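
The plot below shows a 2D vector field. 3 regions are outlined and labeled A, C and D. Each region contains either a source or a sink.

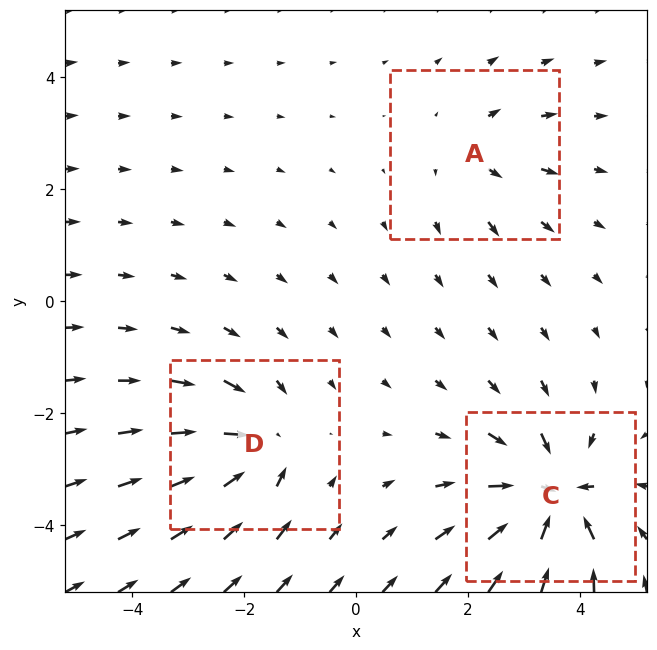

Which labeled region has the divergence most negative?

Divergence at each region's feature centre — A: about +2, C: about -6, D: about -4. Region C is most negative.

C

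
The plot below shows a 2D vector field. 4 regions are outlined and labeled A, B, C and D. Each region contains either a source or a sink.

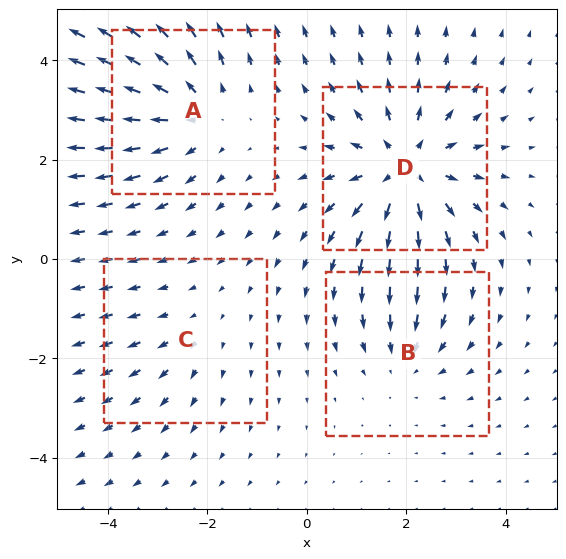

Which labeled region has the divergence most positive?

D

Divergence at each region's feature centre — A: about +4, B: about -3, C: about +2, D: about +6. Region D is most positive.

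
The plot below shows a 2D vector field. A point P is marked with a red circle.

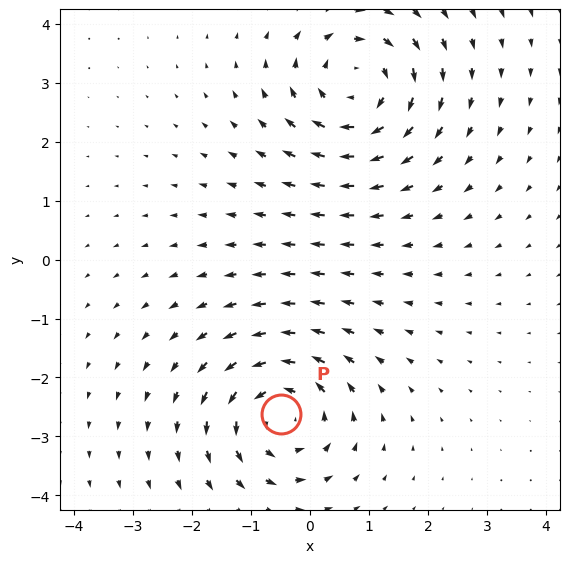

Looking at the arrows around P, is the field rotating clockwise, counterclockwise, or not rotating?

Near P at (-0.5, -2.6) the arrows circulate counterclockwise. The curl (z-component) there is about +5; positive curl means counterclockwise rotation.

counterclockwise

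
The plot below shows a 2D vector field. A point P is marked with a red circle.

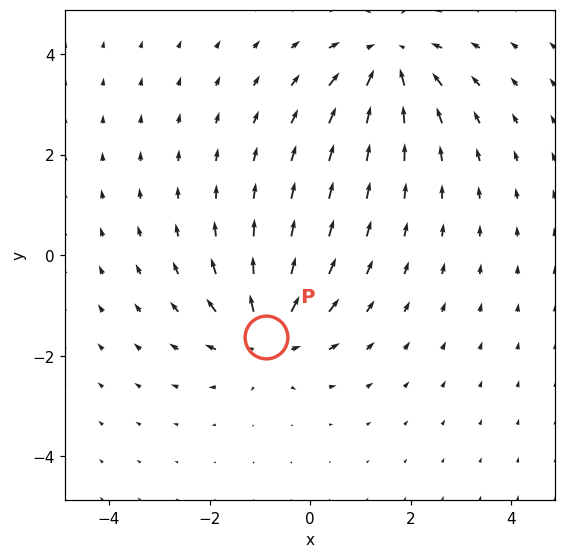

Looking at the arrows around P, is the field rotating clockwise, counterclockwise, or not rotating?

not rotating

Near P at (-0.9, -1.6) the arrows show no circulation. The curl there is ≈0.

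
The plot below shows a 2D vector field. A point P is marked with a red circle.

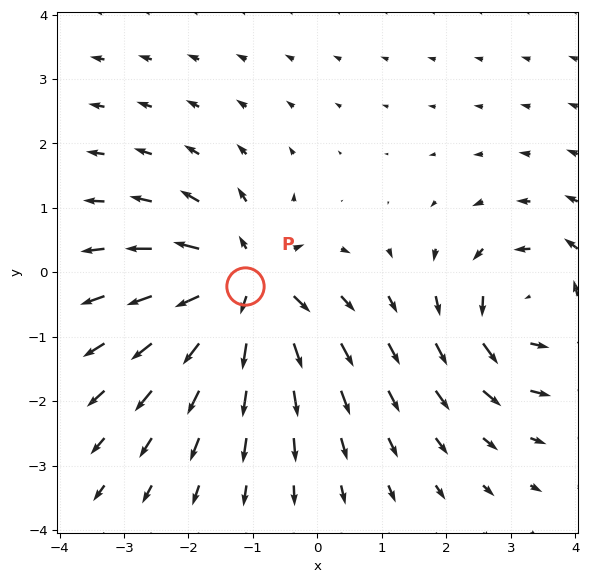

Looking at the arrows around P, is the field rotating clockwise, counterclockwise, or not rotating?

Near P at (-1.1, -0.2) the arrows show no circulation. The curl there is ≈0.

not rotating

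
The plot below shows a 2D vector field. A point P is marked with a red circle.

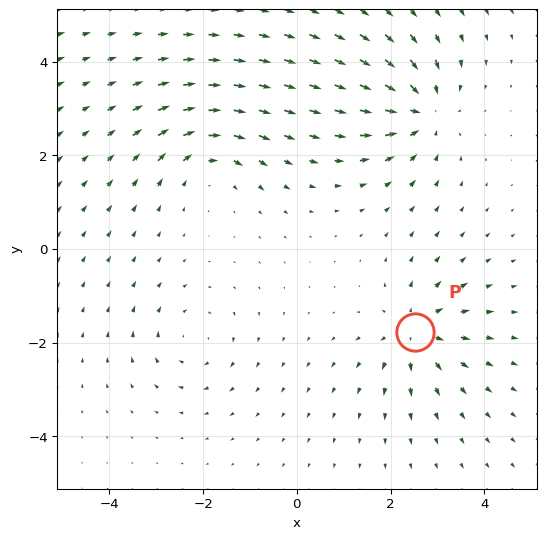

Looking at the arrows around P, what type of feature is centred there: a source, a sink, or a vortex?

At P (2.5, -1.8) the arrows spread outward. Divergence about +5, curl ≈0 — positive divergence with near-zero curl is a source.

source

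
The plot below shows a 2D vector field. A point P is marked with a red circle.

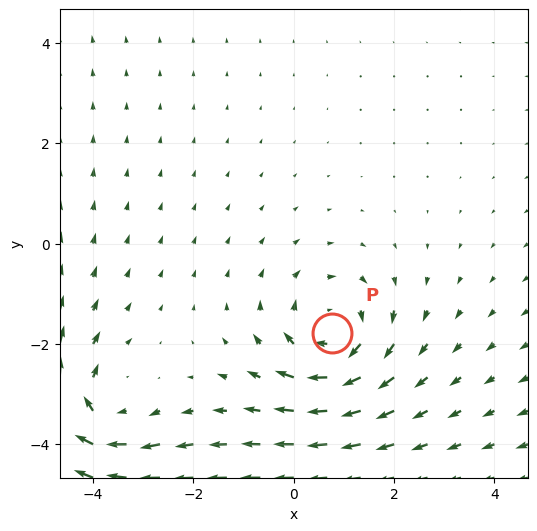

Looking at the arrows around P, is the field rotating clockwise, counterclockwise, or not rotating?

clockwise

Near P at (0.8, -1.8) the arrows circulate clockwise. The curl (z-component) there is about -4; negative curl means clockwise rotation.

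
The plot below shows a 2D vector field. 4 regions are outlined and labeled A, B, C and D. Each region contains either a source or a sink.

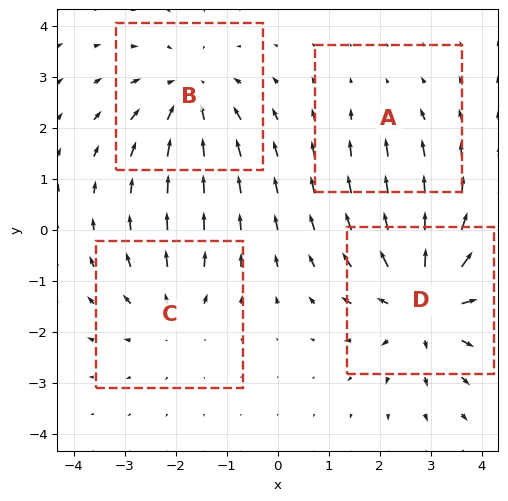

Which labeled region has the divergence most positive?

D

Divergence at each region's feature centre — A: about -2, B: about -4, C: about +3, D: about +6. Region D is most positive.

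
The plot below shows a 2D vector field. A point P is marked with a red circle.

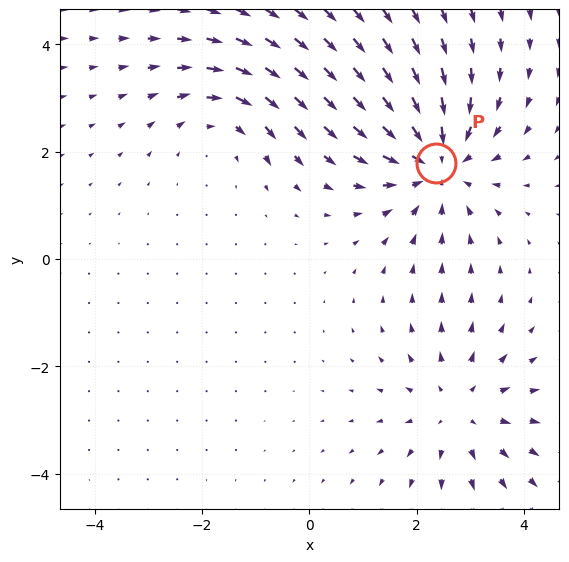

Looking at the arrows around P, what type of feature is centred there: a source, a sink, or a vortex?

sink

At P (2.4, 1.8) the arrows converge inward. Divergence about -4, curl ≈0 — negative divergence with near-zero curl is a sink.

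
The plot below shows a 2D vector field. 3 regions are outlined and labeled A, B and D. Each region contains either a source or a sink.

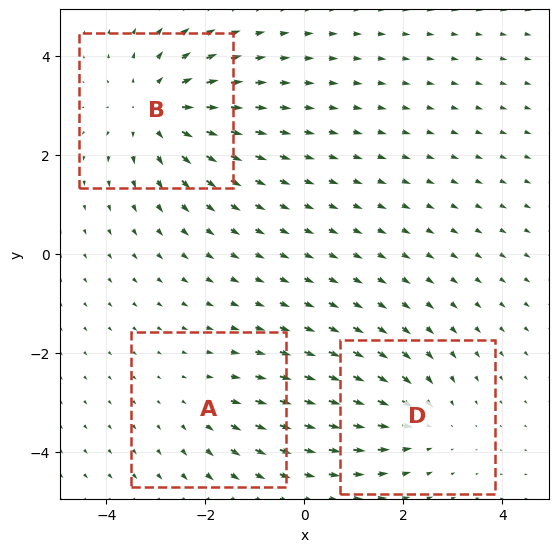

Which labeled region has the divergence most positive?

B

Divergence at each region's feature centre — A: about +2, B: about +4, D: about -3. Region B is most positive.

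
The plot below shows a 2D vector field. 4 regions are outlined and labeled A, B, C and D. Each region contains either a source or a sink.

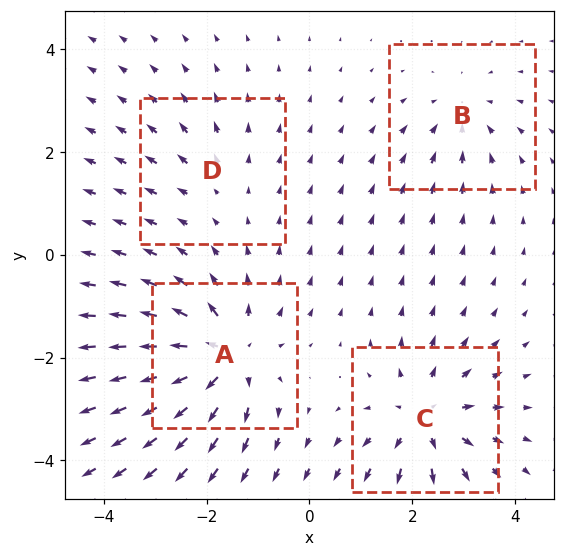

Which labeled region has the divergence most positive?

A

Divergence at each region's feature centre — A: about +7, B: about -3, C: about +6, D: about +2. Region A is most positive.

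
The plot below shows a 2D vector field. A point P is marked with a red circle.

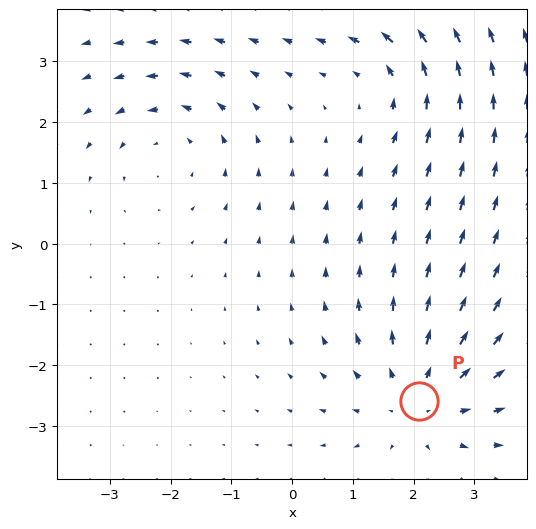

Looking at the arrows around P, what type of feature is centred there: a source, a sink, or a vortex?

At P (2.1, -2.6) the arrows spread outward. Divergence about +4, curl ≈0 — positive divergence with near-zero curl is a source.

source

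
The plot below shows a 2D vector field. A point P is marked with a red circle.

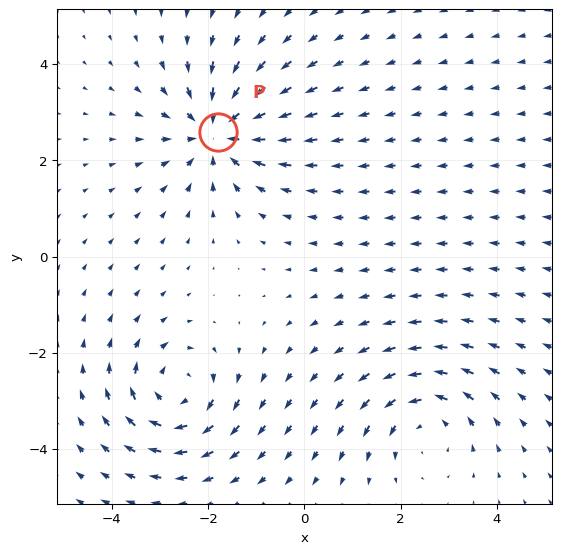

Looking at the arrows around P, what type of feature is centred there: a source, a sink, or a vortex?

At P (-1.8, 2.6) the arrows converge inward. Divergence about -4, curl ≈0 — negative divergence with near-zero curl is a sink.

sink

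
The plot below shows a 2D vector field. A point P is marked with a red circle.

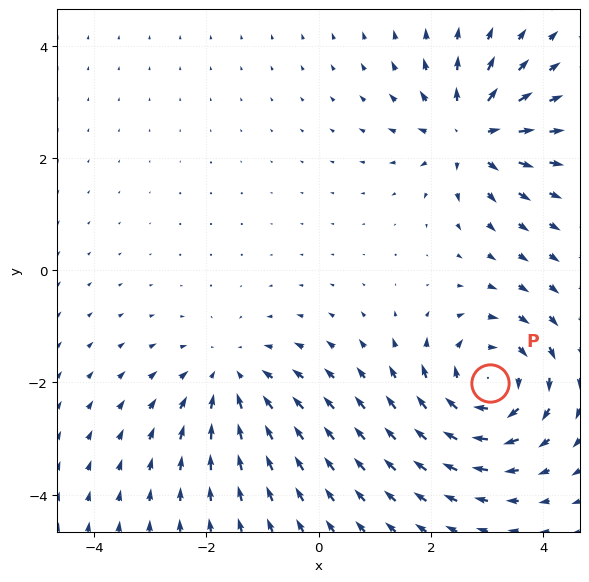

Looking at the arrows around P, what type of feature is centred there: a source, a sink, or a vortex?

At P (3.1, -2.0) the arrows circulate clockwise. Divergence ≈0, curl about -3 — near-zero divergence with nonzero curl is a vortex.

vortex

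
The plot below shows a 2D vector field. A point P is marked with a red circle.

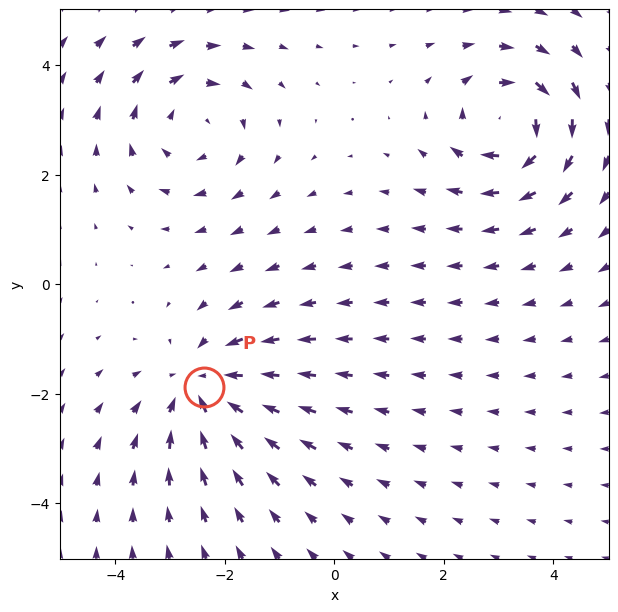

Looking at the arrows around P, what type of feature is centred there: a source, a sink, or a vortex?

At P (-2.4, -1.9) the arrows converge inward. Divergence about -4, curl ≈0 — negative divergence with near-zero curl is a sink.

sink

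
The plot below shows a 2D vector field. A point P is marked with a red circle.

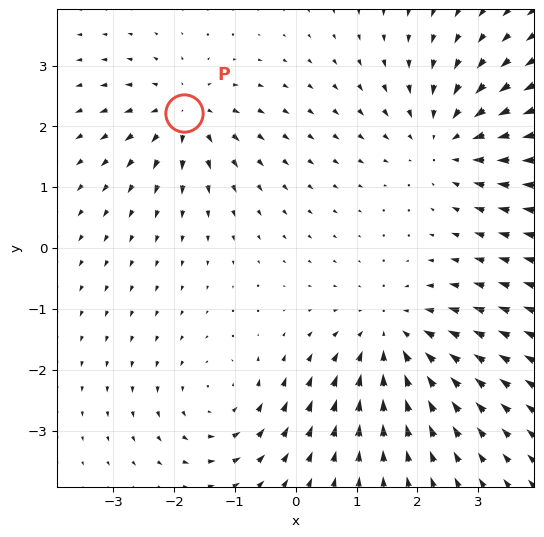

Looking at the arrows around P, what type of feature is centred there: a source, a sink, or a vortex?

source

At P (-1.8, 2.2) the arrows spread outward. Divergence about +5, curl ≈0 — positive divergence with near-zero curl is a source.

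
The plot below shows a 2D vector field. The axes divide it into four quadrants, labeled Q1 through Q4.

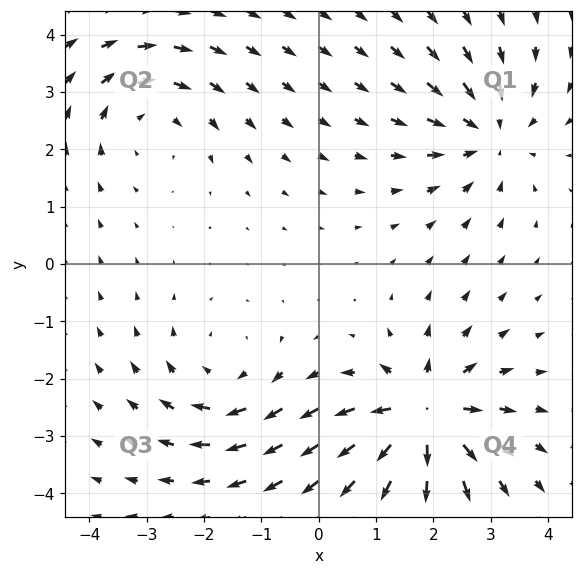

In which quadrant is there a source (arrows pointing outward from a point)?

The source sits at approximately (1.8, -2.6), which lies in quadrant Q4. The divergence there is about +7, positive as expected for a source.

Q4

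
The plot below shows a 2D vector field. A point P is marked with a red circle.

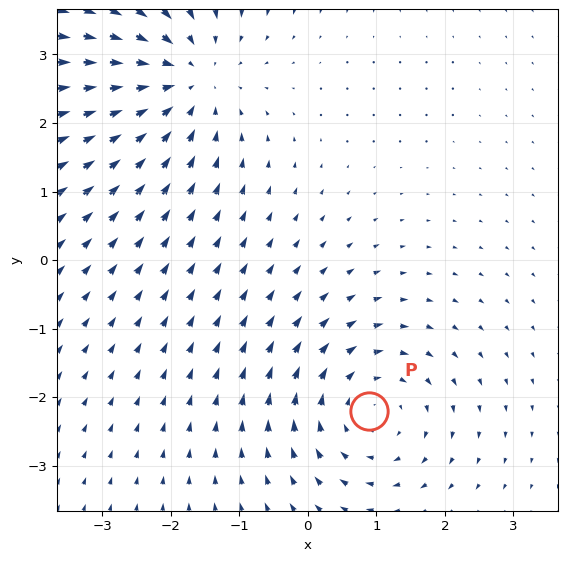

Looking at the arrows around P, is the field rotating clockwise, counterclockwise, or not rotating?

clockwise

Near P at (0.9, -2.2) the arrows circulate clockwise. The curl (z-component) there is about -3; negative curl means clockwise rotation.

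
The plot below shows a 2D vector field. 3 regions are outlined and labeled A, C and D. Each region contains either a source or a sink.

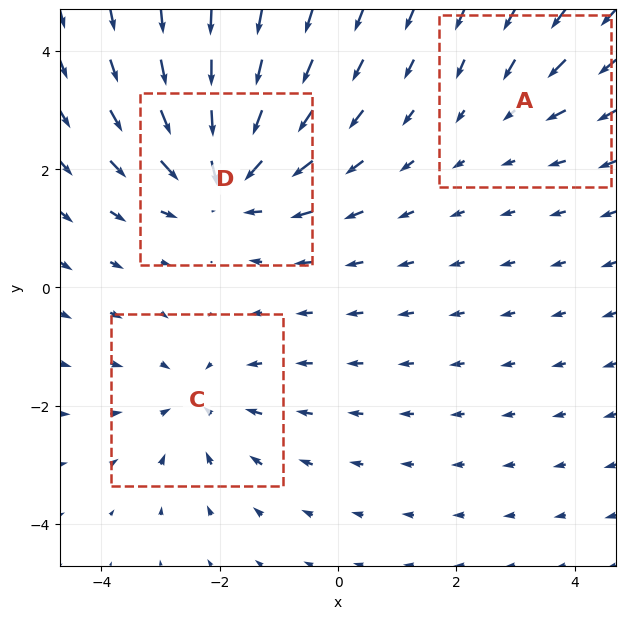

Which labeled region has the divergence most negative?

D

Divergence at each region's feature centre — A: about -2, C: about -3, D: about -5. Region D is most negative.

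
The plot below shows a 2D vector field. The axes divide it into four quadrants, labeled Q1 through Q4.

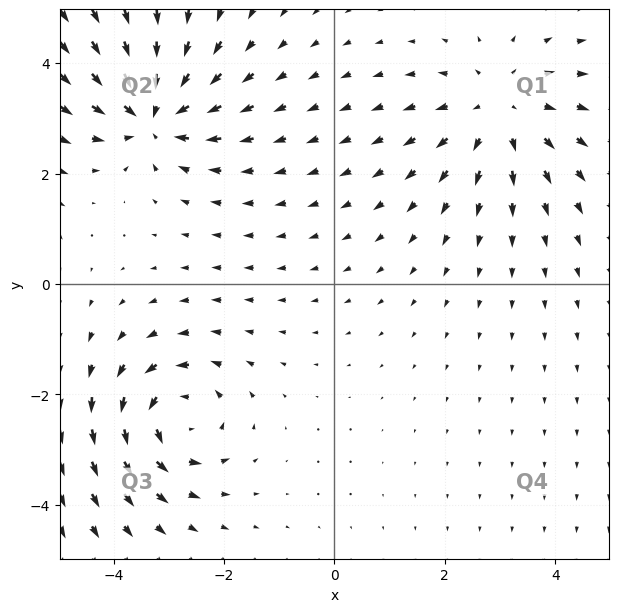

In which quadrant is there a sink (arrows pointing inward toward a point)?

Q2

The sink sits at approximately (-3.3, 3.1), which lies in quadrant Q2. The divergence there is about -4, negative as expected for a sink.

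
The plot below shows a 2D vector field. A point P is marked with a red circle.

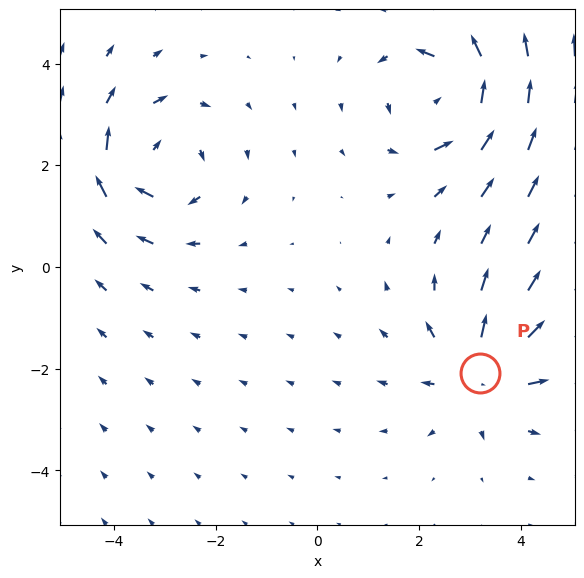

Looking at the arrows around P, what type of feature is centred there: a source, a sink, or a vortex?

At P (3.2, -2.1) the arrows spread outward. Divergence about +5, curl ≈0 — positive divergence with near-zero curl is a source.

source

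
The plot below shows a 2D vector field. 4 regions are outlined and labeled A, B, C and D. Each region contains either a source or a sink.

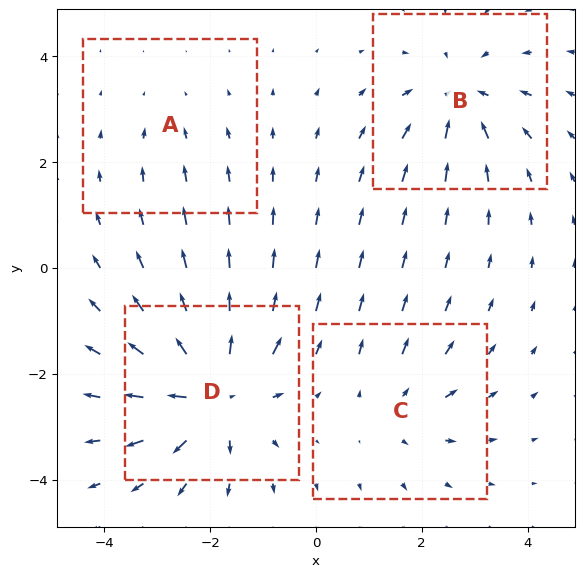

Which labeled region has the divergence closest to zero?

A

Divergence at each region's feature centre — A: about -2, B: about -5, C: about +3, D: about +7. Region A is closest to zero.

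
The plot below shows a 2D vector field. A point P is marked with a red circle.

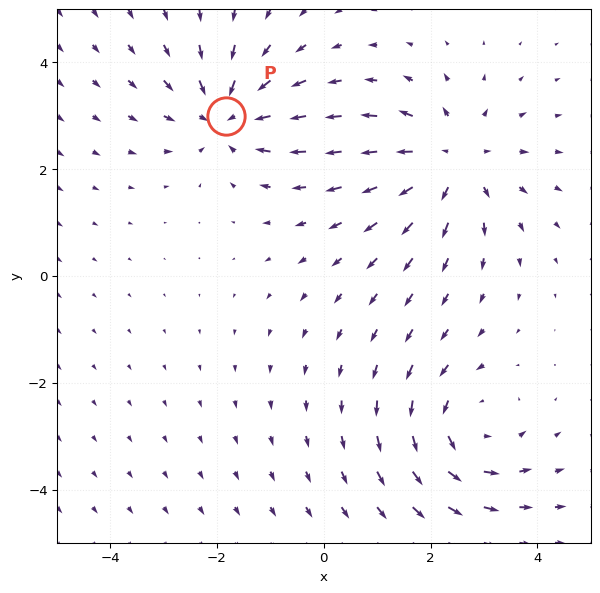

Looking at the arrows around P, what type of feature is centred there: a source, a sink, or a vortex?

At P (-1.8, 3.0) the arrows converge inward. Divergence about -3, curl ≈0 — negative divergence with near-zero curl is a sink.

sink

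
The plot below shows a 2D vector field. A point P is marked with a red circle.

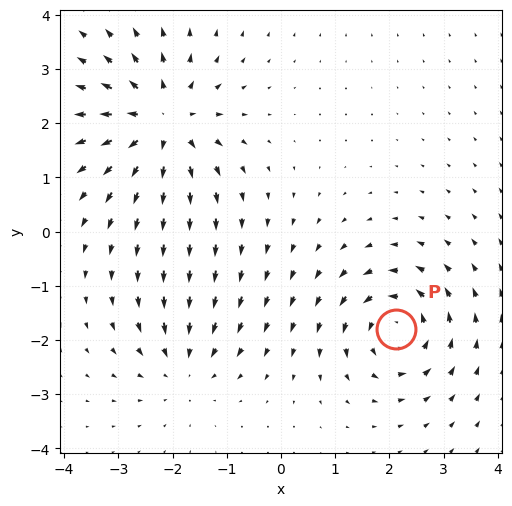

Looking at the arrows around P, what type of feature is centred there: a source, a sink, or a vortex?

At P (2.1, -1.8) the arrows circulate counterclockwise. Divergence ≈0, curl about +5 — near-zero divergence with nonzero curl is a vortex.

vortex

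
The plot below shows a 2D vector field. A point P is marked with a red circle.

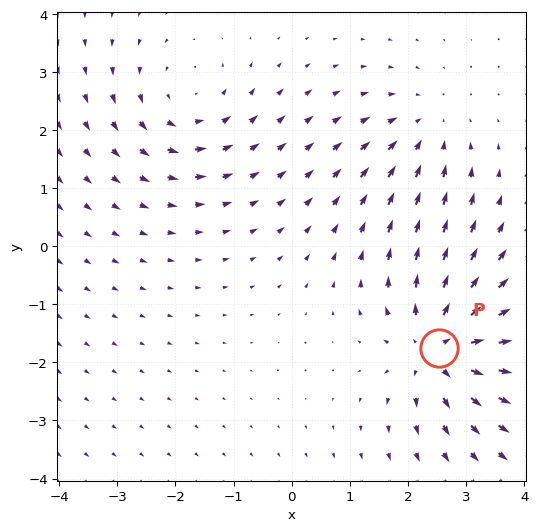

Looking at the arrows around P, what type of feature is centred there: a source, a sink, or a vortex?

source

At P (2.5, -1.7) the arrows spread outward. Divergence about +5, curl ≈0 — positive divergence with near-zero curl is a source.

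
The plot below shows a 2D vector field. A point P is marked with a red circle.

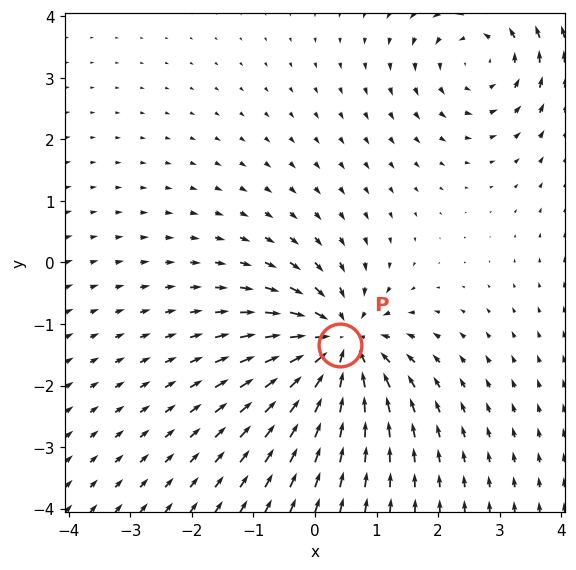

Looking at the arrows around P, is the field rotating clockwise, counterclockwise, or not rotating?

not rotating

Near P at (0.4, -1.3) the arrows show no circulation. The curl there is ≈0.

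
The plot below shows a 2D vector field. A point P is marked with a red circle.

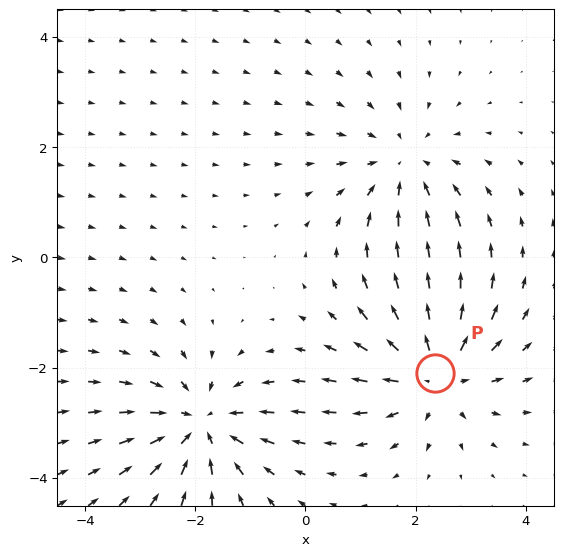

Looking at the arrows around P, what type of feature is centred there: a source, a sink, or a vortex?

At P (2.4, -2.1) the arrows spread outward. Divergence about +5, curl ≈0 — positive divergence with near-zero curl is a source.

source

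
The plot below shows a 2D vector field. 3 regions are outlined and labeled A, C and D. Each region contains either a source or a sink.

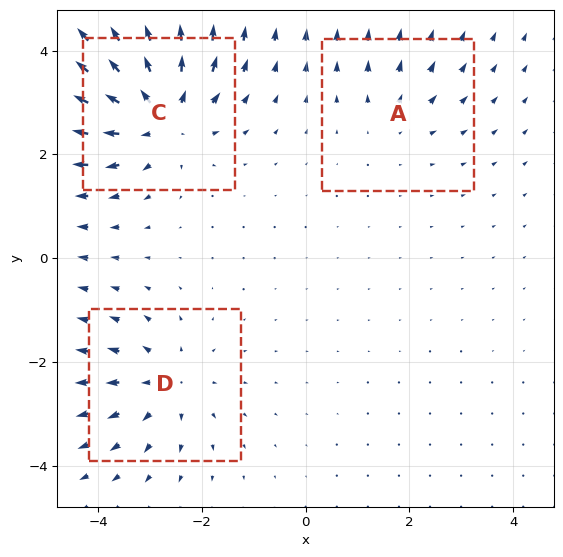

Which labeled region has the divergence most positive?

Divergence at each region's feature centre — A: about +2, C: about +5, D: about +3. Region C is most positive.

C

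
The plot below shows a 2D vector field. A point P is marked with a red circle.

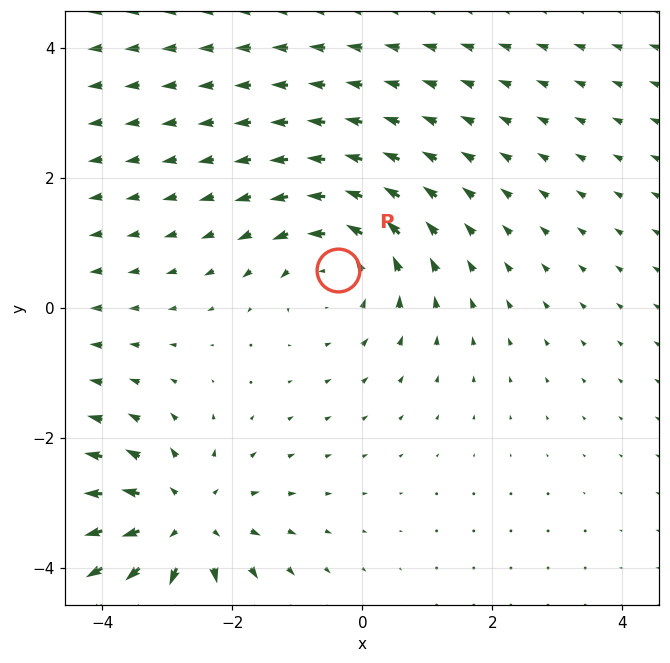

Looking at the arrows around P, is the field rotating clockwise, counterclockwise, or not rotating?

counterclockwise

Near P at (-0.4, 0.6) the arrows circulate counterclockwise. The curl (z-component) there is about +3; positive curl means counterclockwise rotation.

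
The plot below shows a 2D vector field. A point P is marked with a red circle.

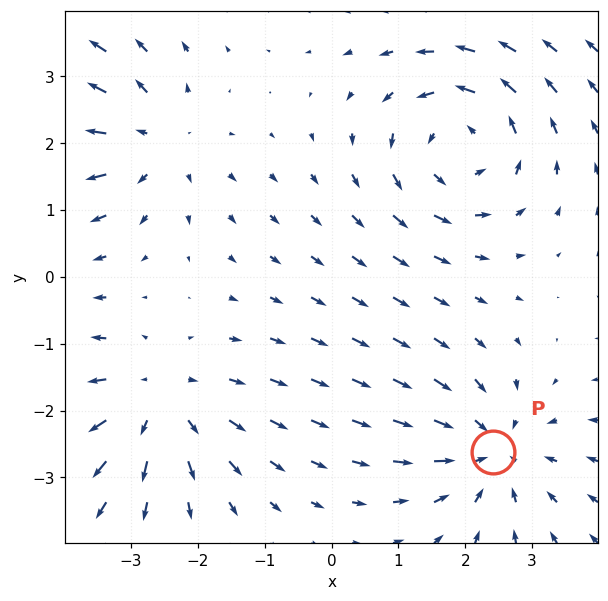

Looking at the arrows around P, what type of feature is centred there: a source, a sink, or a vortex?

sink

At P (2.4, -2.6) the arrows converge inward. Divergence about -3, curl ≈0 — negative divergence with near-zero curl is a sink.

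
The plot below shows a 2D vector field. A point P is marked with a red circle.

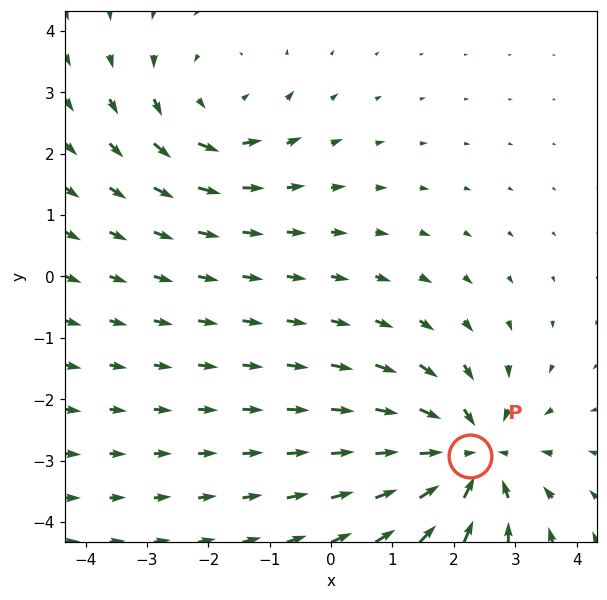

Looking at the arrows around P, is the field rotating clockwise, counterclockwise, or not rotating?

not rotating

Near P at (2.3, -2.9) the arrows show no circulation. The curl there is ≈0.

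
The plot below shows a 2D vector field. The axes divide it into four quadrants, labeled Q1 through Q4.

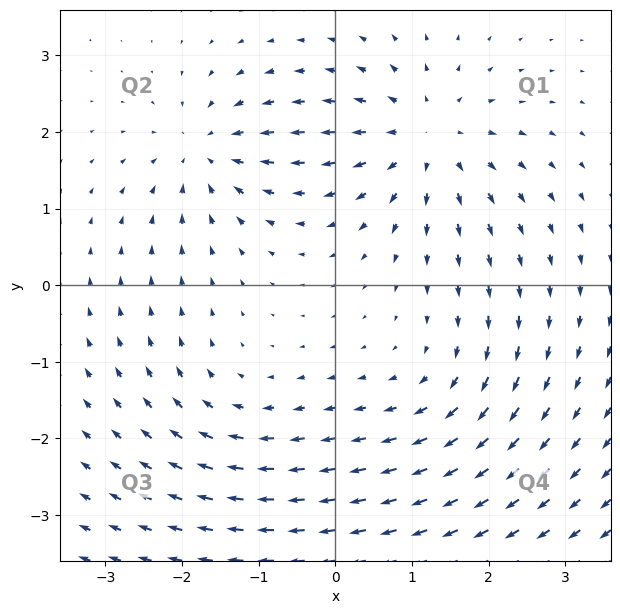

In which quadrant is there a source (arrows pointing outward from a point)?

The source sits at approximately (1.2, 1.9), which lies in quadrant Q1. The divergence there is about +5, positive as expected for a source.

Q1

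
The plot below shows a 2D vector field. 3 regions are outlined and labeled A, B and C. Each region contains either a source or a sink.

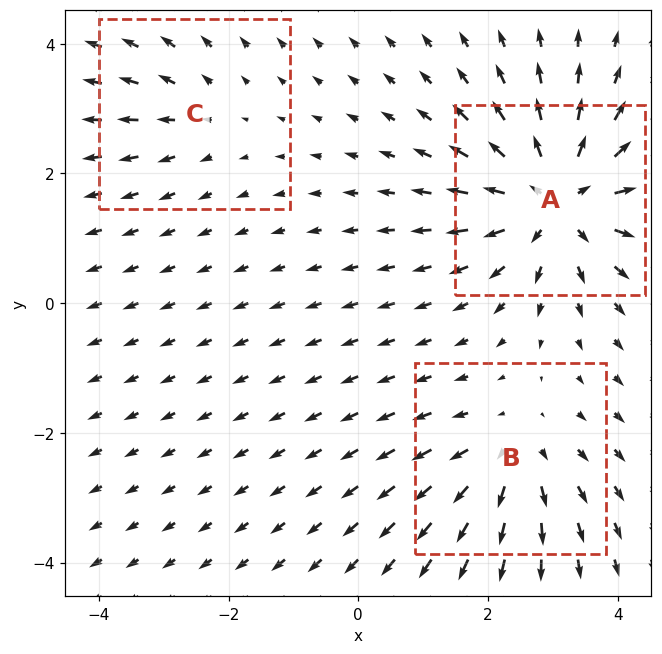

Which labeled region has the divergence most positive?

A

Divergence at each region's feature centre — A: about +5, B: about +3, C: about +2. Region A is most positive.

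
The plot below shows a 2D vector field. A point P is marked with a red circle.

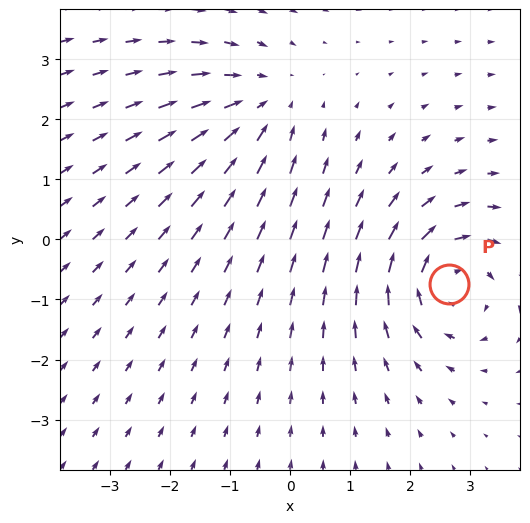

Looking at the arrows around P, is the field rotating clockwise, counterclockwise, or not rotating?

clockwise

Near P at (2.6, -0.7) the arrows circulate clockwise. The curl (z-component) there is about -4; negative curl means clockwise rotation.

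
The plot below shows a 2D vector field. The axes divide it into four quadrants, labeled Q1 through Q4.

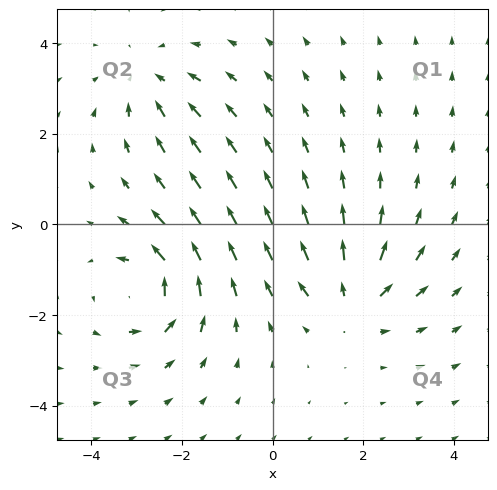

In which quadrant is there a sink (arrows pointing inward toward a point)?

The sink sits at approximately (-2.7, 3.2), which lies in quadrant Q2. The divergence there is about -2, negative as expected for a sink.

Q2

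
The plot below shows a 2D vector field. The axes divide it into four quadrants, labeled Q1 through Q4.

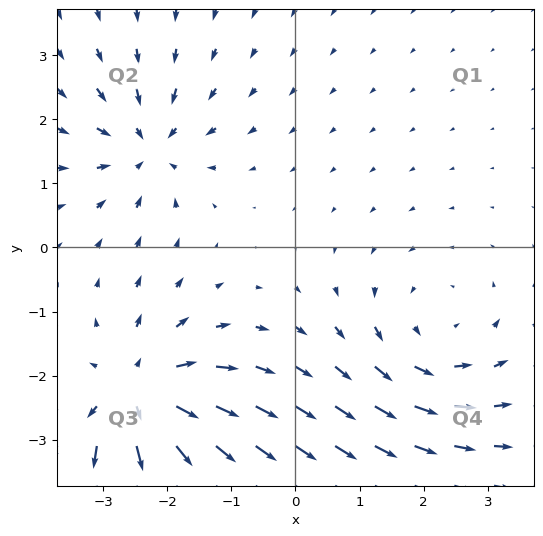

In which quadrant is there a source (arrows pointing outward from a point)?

The source sits at approximately (-2.4, -2.3), which lies in quadrant Q3. The divergence there is about +6, positive as expected for a source.

Q3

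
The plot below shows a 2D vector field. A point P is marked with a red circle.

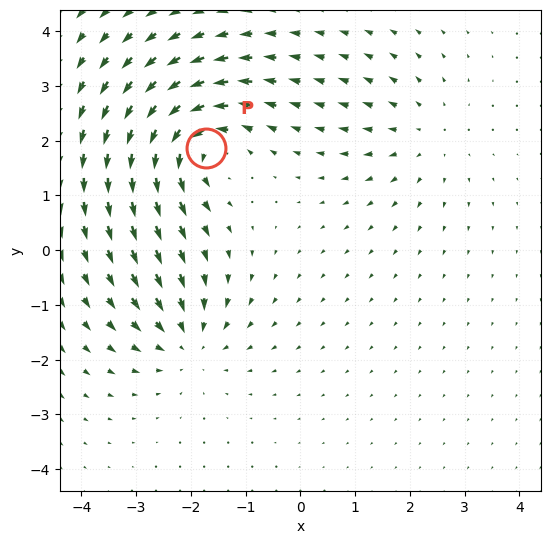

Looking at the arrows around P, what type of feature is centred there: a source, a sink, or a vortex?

At P (-1.7, 1.9) the arrows circulate counterclockwise. Divergence ≈0, curl about +5 — near-zero divergence with nonzero curl is a vortex.

vortex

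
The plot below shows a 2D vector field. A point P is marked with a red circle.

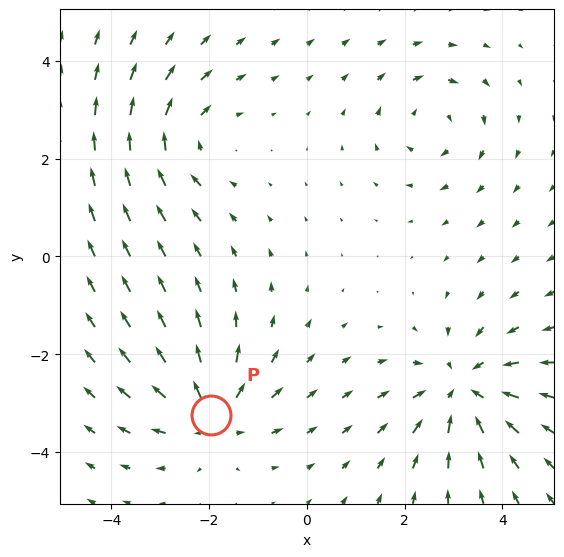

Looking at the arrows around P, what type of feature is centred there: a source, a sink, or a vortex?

At P (-2.0, -3.2) the arrows spread outward. Divergence about +4, curl ≈0 — positive divergence with near-zero curl is a source.

source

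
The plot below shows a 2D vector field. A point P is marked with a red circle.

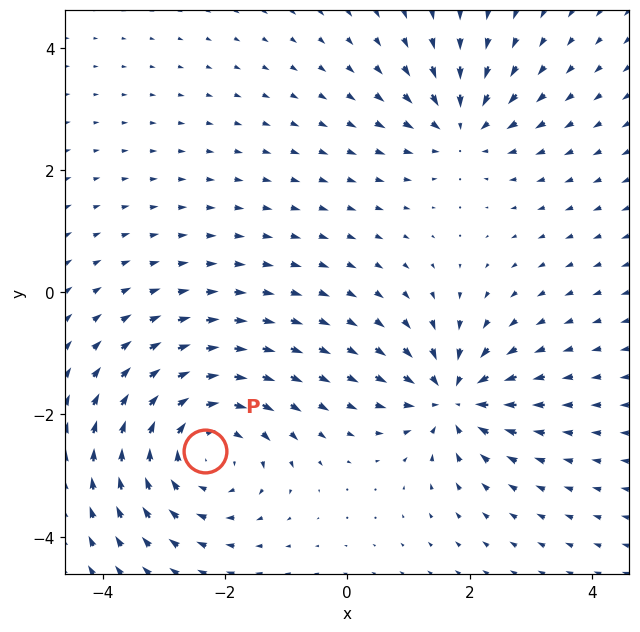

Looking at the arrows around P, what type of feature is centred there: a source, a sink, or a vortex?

At P (-2.3, -2.6) the arrows circulate clockwise. Divergence ≈0, curl about -4 — near-zero divergence with nonzero curl is a vortex.

vortex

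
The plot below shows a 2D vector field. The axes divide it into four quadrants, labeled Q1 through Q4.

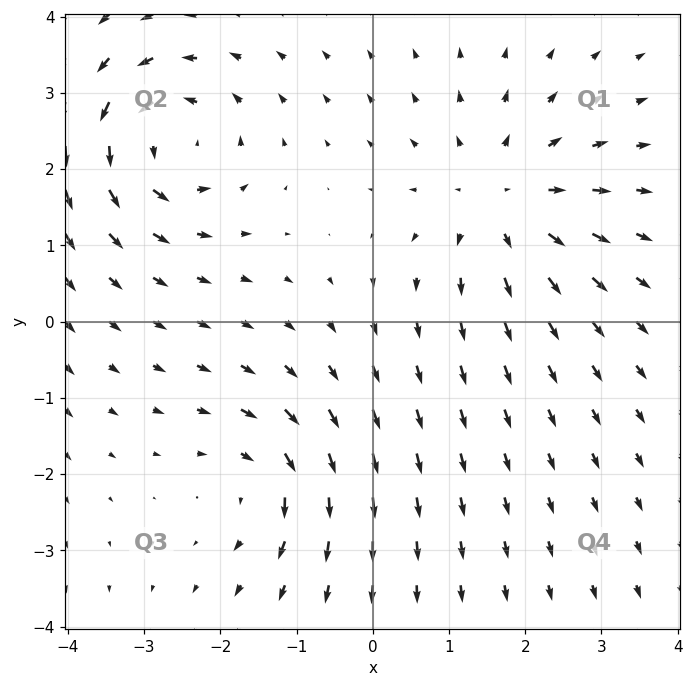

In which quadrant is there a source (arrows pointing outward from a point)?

The source sits at approximately (1.7, 1.6), which lies in quadrant Q1. The divergence there is about +4, positive as expected for a source.

Q1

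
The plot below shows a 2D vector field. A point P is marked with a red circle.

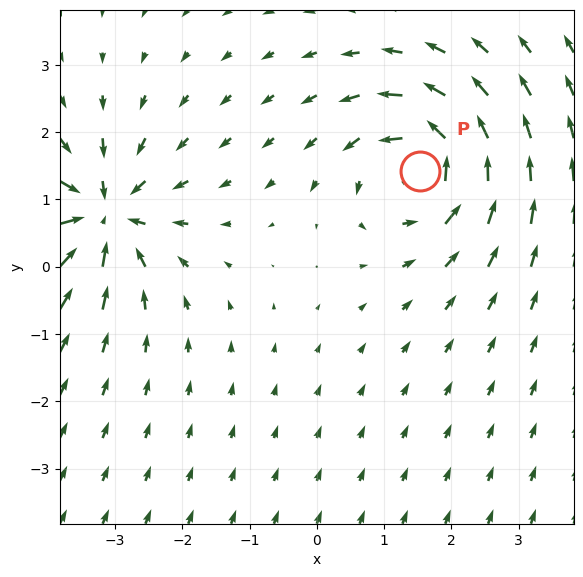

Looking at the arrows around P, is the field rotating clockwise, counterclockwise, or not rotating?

Near P at (1.5, 1.4) the arrows circulate counterclockwise. The curl (z-component) there is about +6; positive curl means counterclockwise rotation.

counterclockwise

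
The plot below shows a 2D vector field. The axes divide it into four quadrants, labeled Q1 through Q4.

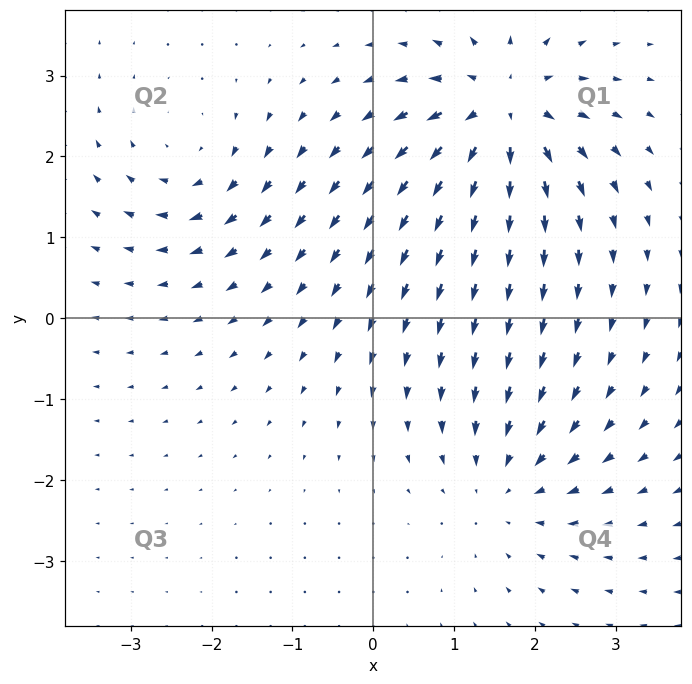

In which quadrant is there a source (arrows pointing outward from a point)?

The source sits at approximately (1.6, 2.6), which lies in quadrant Q1. The divergence there is about +6, positive as expected for a source.

Q1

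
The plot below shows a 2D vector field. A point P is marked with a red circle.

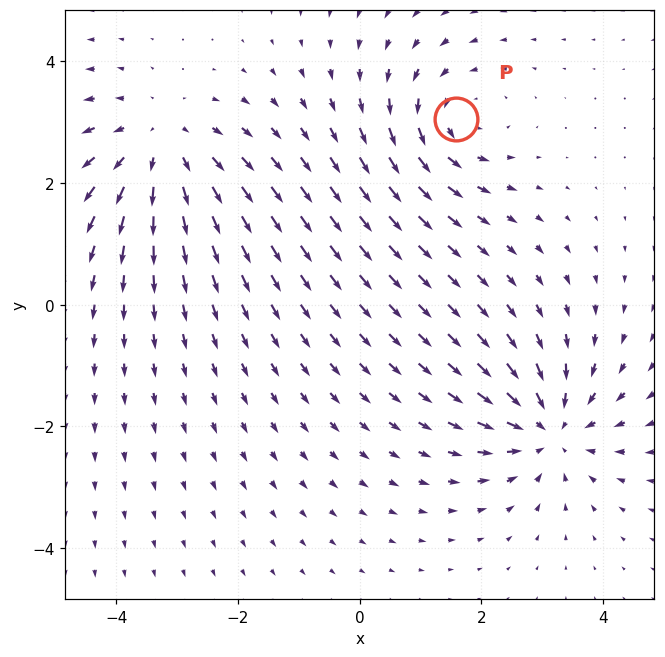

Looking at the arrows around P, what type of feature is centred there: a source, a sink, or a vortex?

At P (1.6, 3.0) the arrows circulate counterclockwise. Divergence ≈0, curl about +3 — near-zero divergence with nonzero curl is a vortex.

vortex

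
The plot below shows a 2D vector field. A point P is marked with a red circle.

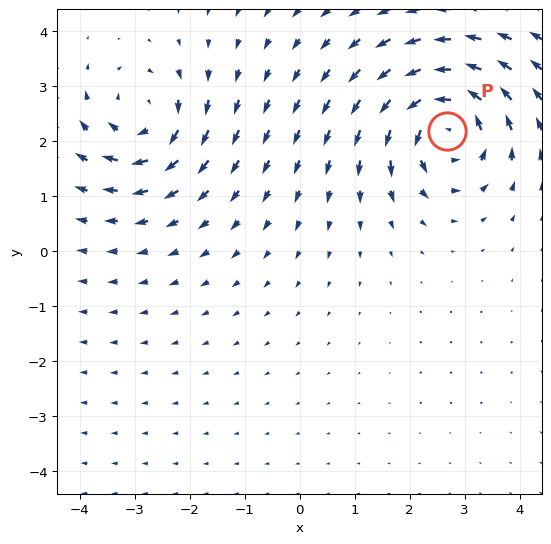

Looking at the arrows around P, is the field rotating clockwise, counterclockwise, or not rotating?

Near P at (2.7, 2.2) the arrows circulate counterclockwise. The curl (z-component) there is about +5; positive curl means counterclockwise rotation.

counterclockwise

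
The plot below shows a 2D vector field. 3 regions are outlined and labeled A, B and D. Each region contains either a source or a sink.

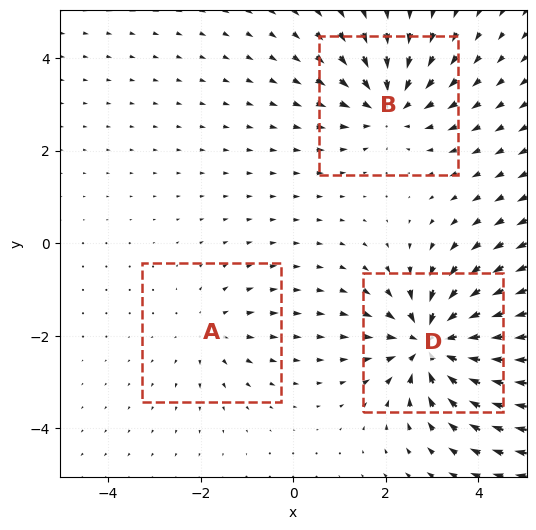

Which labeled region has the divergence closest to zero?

Divergence at each region's feature centre — A: about +2, B: about -3, D: about -5. Region A is closest to zero.

A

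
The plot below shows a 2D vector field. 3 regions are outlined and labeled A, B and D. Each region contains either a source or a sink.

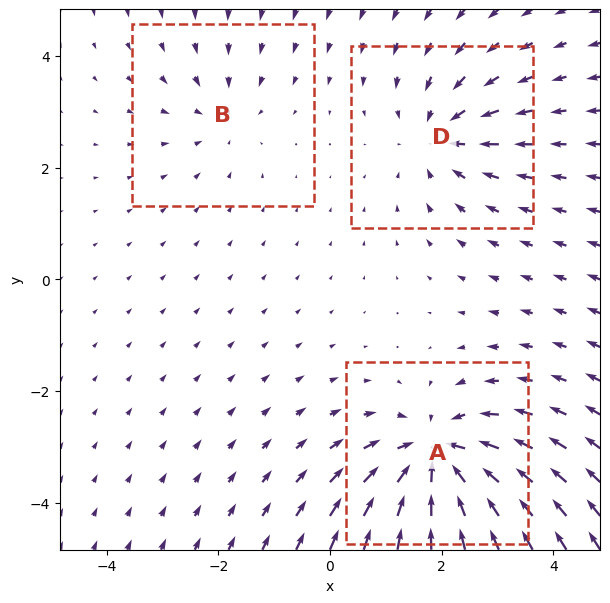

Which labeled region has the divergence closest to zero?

Divergence at each region's feature centre — A: about -5, B: about -2, D: about -3. Region B is closest to zero.

B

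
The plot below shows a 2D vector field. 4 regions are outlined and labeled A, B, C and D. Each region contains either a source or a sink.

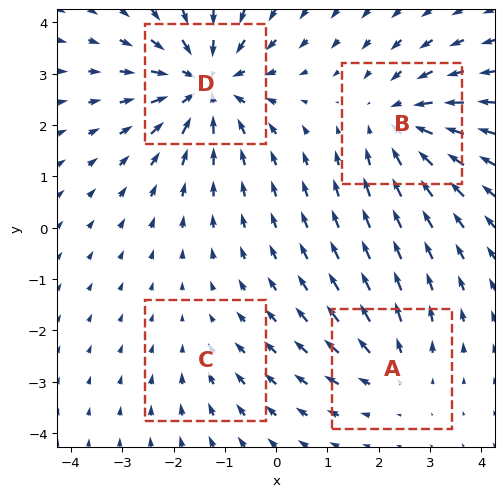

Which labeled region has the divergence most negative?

Divergence at each region's feature centre — A: about +3, B: about -4, C: about -2, D: about -6. Region D is most negative.

D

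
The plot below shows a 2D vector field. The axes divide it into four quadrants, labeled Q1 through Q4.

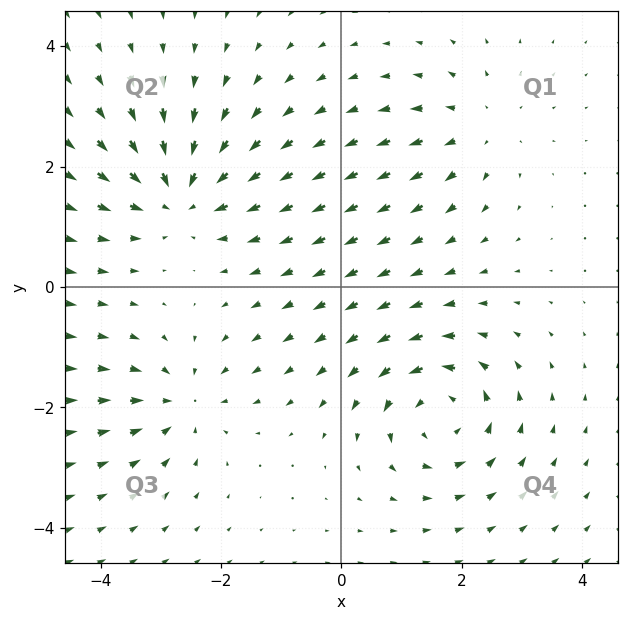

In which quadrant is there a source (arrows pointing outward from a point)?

Q1

The source sits at approximately (2.3, 2.6), which lies in quadrant Q1. The divergence there is about +3, positive as expected for a source.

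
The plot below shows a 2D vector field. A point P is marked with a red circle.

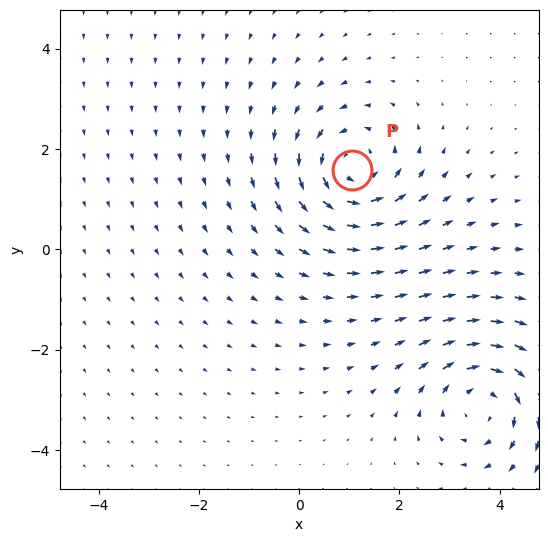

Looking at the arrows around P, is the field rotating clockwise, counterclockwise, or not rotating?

counterclockwise

Near P at (1.1, 1.6) the arrows circulate counterclockwise. The curl (z-component) there is about +5; positive curl means counterclockwise rotation.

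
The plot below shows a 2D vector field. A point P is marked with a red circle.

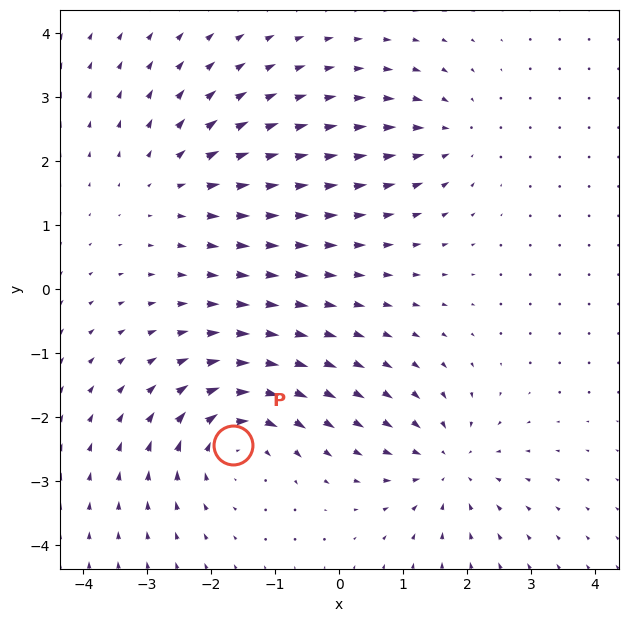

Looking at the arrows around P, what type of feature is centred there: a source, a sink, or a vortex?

At P (-1.7, -2.4) the arrows circulate clockwise. Divergence ≈0, curl about -6 — near-zero divergence with nonzero curl is a vortex.

vortex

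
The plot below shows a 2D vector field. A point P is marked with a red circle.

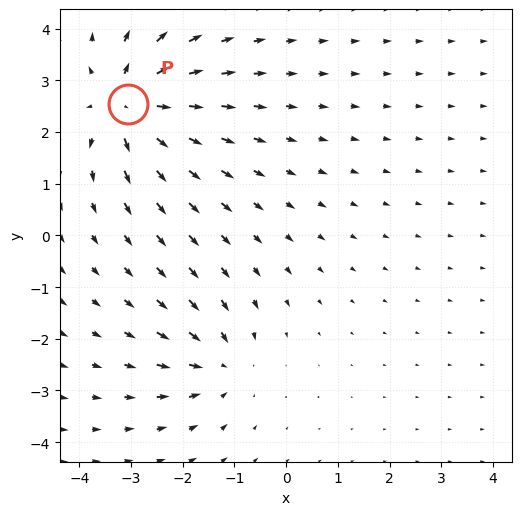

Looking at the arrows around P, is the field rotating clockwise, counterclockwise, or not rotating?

not rotating

Near P at (-3.1, 2.5) the arrows show no circulation. The curl there is ≈0.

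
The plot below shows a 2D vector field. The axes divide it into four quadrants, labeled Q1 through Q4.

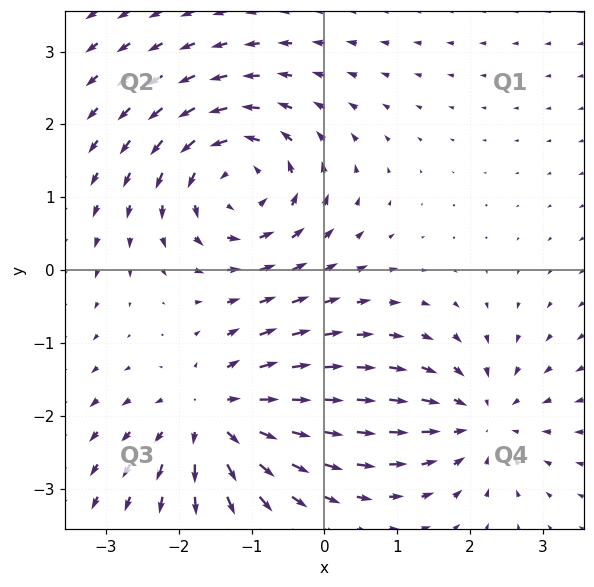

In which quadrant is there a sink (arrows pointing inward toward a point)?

The sink sits at approximately (2.1, -2.1), which lies in quadrant Q4. The divergence there is about -4, negative as expected for a sink.

Q4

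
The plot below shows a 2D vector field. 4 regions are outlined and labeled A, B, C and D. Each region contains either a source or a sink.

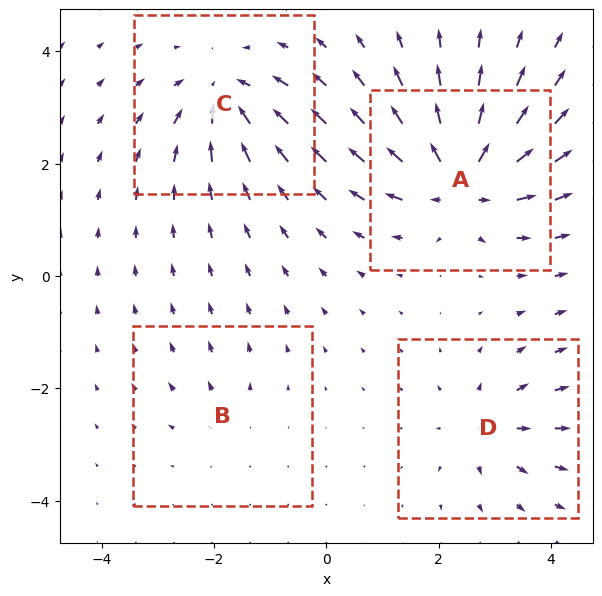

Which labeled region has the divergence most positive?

Divergence at each region's feature centre — A: about +8, B: about +2, C: about -6, D: about +4. Region A is most positive.

A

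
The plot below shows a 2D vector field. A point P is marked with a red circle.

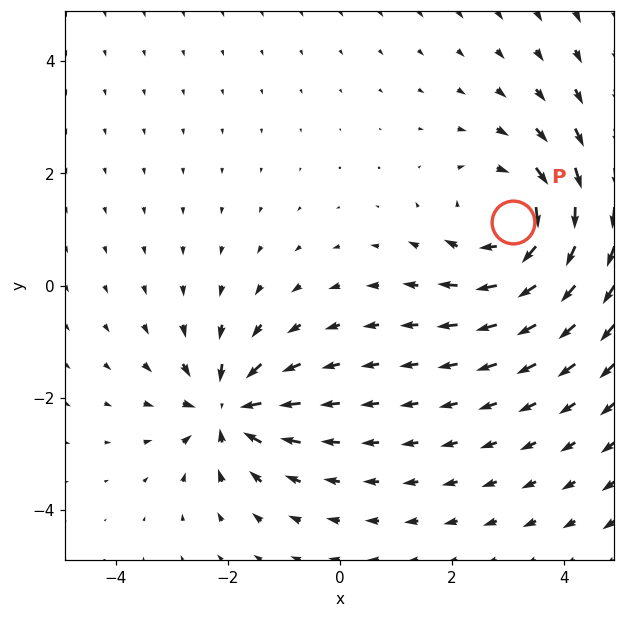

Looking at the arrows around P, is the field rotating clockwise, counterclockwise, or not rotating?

Near P at (3.1, 1.1) the arrows circulate clockwise. The curl (z-component) there is about -4; negative curl means clockwise rotation.

clockwise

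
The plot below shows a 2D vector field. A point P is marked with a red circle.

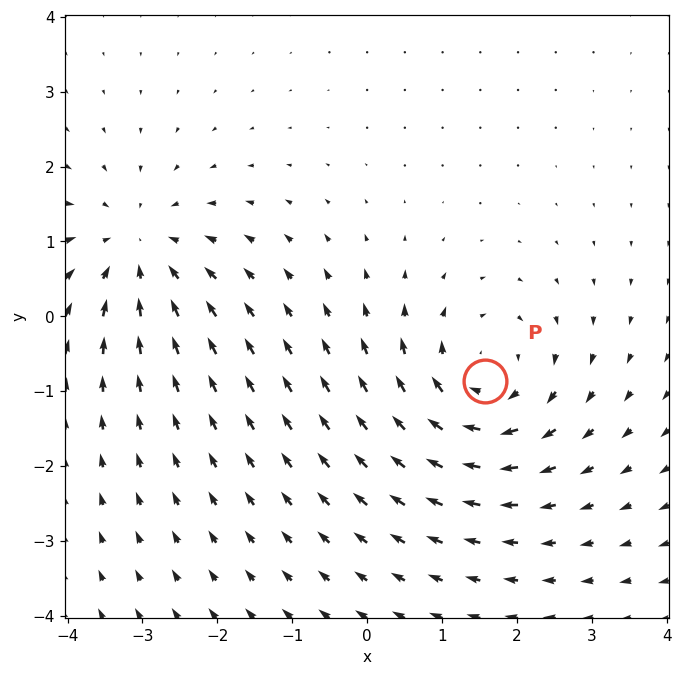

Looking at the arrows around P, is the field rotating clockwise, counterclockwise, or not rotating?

Near P at (1.6, -0.9) the arrows circulate clockwise. The curl (z-component) there is about -4; negative curl means clockwise rotation.

clockwise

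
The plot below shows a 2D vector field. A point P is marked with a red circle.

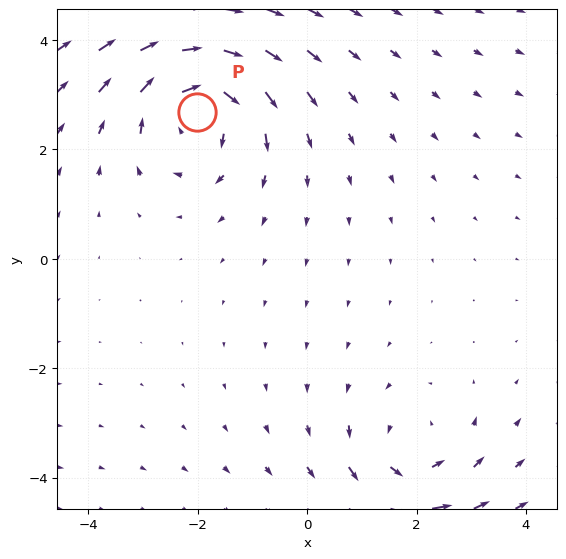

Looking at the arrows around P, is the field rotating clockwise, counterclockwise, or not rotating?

clockwise

Near P at (-2.0, 2.7) the arrows circulate clockwise. The curl (z-component) there is about -4; negative curl means clockwise rotation.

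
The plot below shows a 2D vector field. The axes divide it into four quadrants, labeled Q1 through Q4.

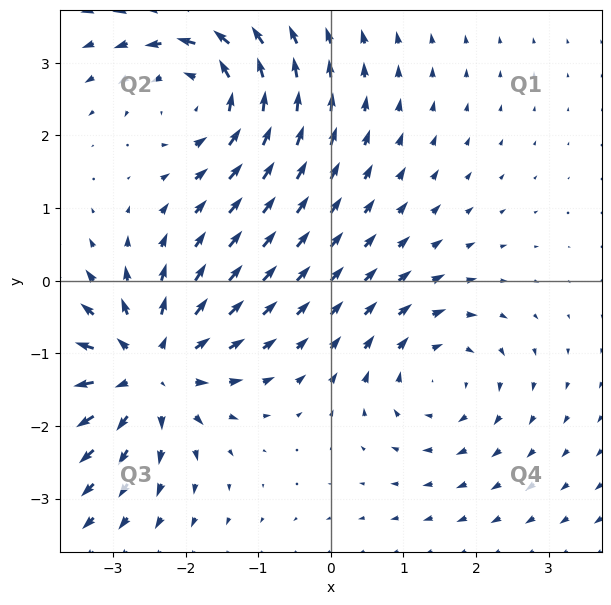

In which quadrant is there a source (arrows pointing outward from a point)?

Q3

The source sits at approximately (-2.5, -1.2), which lies in quadrant Q3. The divergence there is about +5, positive as expected for a source.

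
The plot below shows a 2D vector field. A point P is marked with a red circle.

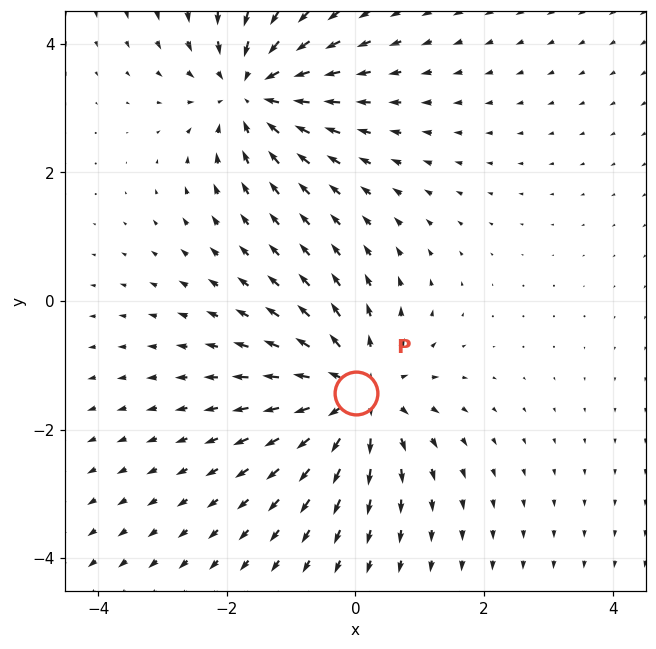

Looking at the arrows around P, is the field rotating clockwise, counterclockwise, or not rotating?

Near P at (0.0, -1.4) the arrows show no circulation. The curl there is ≈0.

not rotating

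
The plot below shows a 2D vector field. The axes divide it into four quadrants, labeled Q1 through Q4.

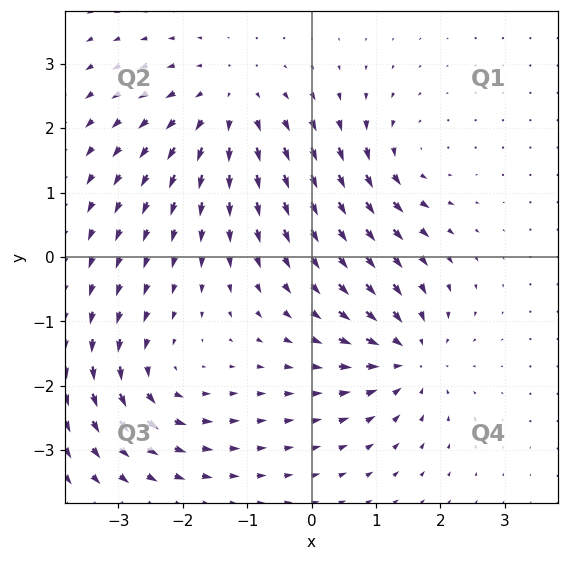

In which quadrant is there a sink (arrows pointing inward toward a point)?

Q4

The sink sits at approximately (1.5, -1.5), which lies in quadrant Q4. The divergence there is about -5, negative as expected for a sink.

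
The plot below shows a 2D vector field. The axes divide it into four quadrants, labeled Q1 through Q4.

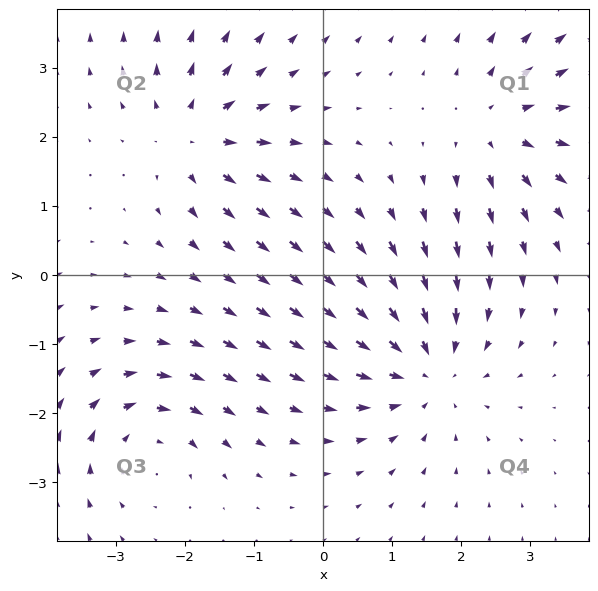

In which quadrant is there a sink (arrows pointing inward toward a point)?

Q4

The sink sits at approximately (1.5, -1.3), which lies in quadrant Q4. The divergence there is about -4, negative as expected for a sink.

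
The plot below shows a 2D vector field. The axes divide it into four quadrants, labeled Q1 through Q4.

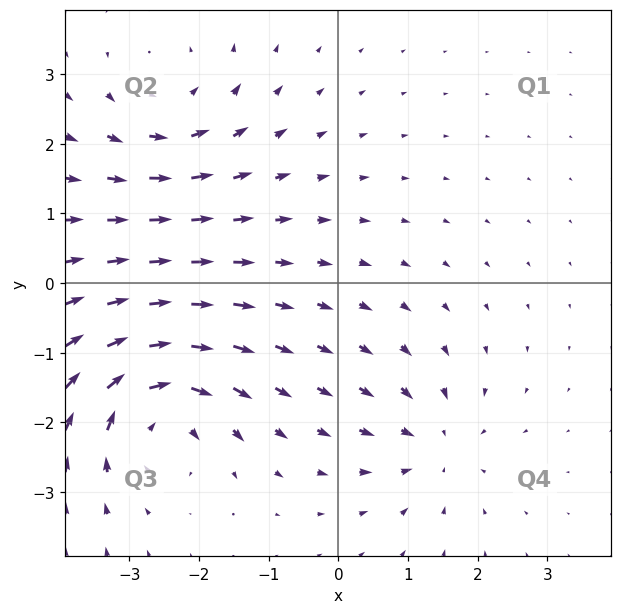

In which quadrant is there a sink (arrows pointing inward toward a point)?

Q4

The sink sits at approximately (1.4, -2.3), which lies in quadrant Q4. The divergence there is about -4, negative as expected for a sink.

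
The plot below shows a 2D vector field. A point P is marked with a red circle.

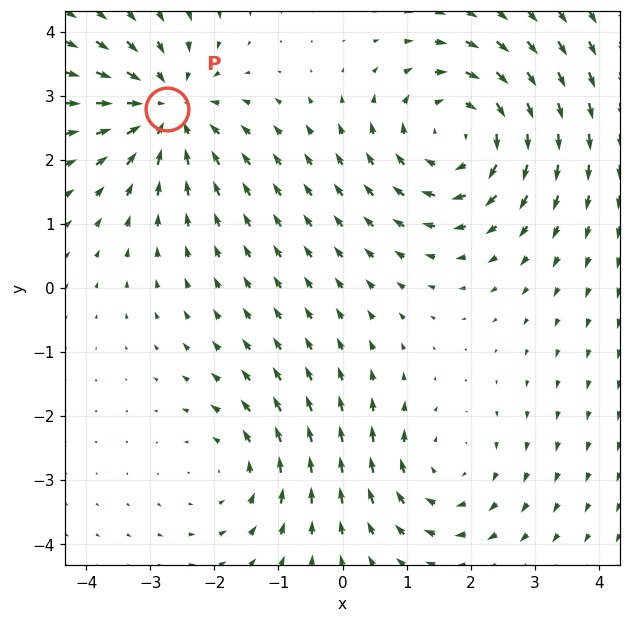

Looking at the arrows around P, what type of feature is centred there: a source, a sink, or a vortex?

sink

At P (-2.7, 2.8) the arrows converge inward. Divergence about -4, curl ≈0 — negative divergence with near-zero curl is a sink.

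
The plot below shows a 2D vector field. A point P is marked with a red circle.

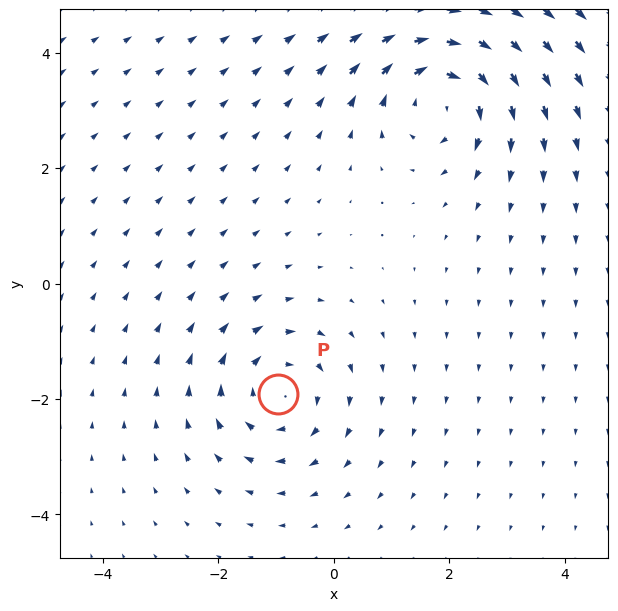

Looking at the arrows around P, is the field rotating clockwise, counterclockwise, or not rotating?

clockwise

Near P at (-1.0, -1.9) the arrows circulate clockwise. The curl (z-component) there is about -3; negative curl means clockwise rotation.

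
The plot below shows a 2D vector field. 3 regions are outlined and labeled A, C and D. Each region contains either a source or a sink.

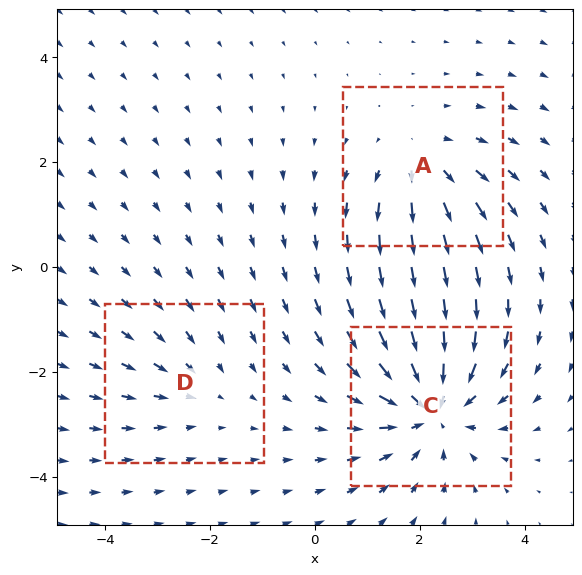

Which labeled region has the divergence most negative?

C

Divergence at each region's feature centre — A: about +3, C: about -5, D: about -2. Region C is most negative.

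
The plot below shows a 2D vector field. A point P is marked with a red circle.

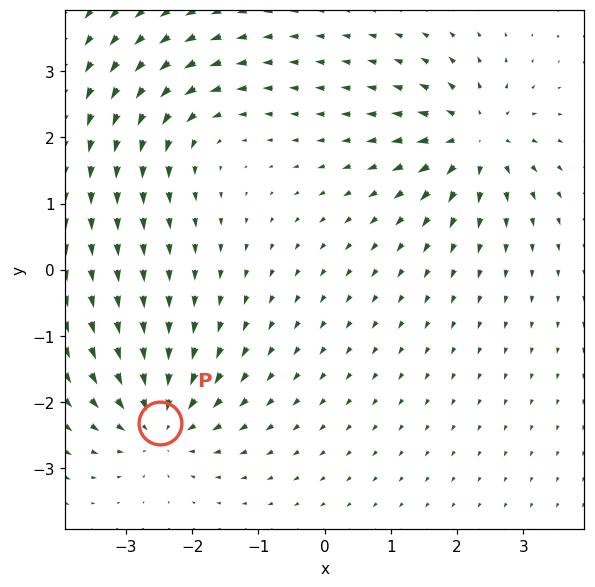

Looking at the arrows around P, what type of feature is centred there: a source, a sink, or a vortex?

sink

At P (-2.5, -2.3) the arrows converge inward. Divergence about -4, curl ≈0 — negative divergence with near-zero curl is a sink.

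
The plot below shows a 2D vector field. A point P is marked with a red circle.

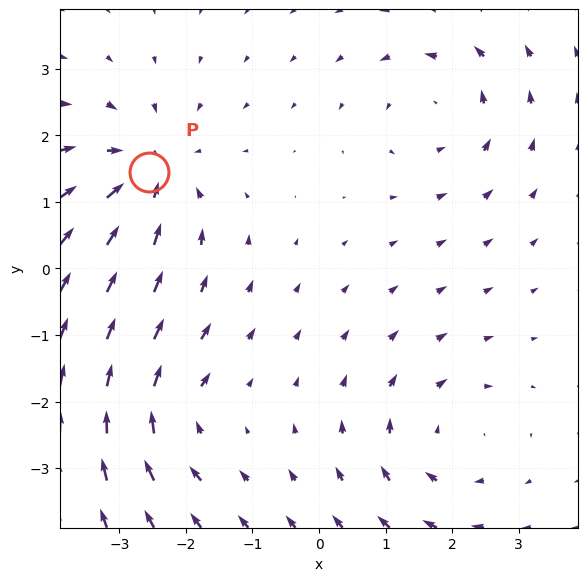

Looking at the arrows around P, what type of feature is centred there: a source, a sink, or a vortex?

sink

At P (-2.6, 1.5) the arrows converge inward. Divergence about -4, curl ≈0 — negative divergence with near-zero curl is a sink.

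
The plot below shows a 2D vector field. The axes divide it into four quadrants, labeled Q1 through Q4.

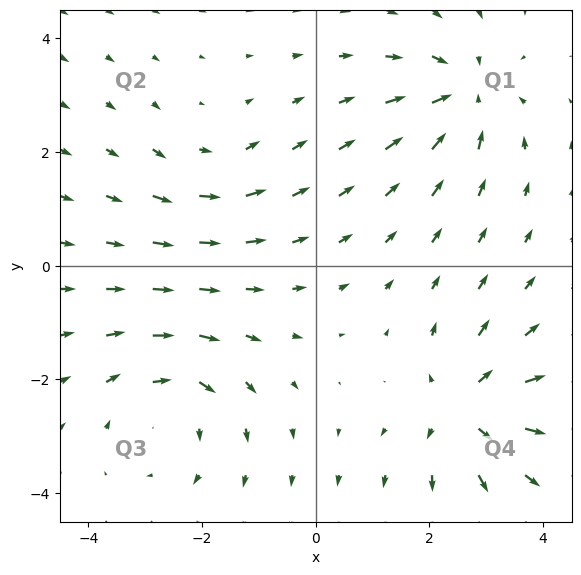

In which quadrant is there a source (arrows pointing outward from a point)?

Q4

The source sits at approximately (2.6, -2.5), which lies in quadrant Q4. The divergence there is about +6, positive as expected for a source.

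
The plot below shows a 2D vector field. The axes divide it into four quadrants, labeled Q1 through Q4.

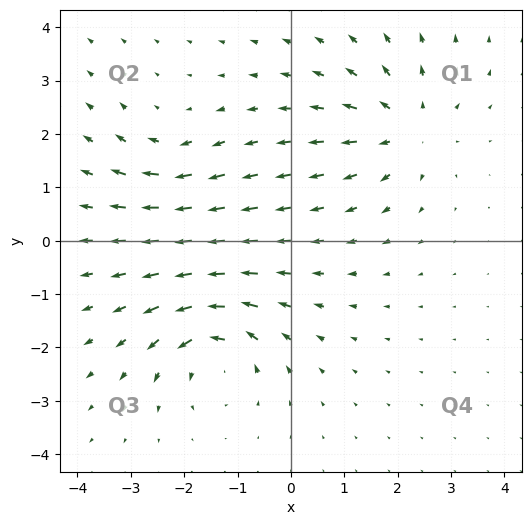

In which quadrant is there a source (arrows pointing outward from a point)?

Q1

The source sits at approximately (2.2, 2.1), which lies in quadrant Q1. The divergence there is about +5, positive as expected for a source.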